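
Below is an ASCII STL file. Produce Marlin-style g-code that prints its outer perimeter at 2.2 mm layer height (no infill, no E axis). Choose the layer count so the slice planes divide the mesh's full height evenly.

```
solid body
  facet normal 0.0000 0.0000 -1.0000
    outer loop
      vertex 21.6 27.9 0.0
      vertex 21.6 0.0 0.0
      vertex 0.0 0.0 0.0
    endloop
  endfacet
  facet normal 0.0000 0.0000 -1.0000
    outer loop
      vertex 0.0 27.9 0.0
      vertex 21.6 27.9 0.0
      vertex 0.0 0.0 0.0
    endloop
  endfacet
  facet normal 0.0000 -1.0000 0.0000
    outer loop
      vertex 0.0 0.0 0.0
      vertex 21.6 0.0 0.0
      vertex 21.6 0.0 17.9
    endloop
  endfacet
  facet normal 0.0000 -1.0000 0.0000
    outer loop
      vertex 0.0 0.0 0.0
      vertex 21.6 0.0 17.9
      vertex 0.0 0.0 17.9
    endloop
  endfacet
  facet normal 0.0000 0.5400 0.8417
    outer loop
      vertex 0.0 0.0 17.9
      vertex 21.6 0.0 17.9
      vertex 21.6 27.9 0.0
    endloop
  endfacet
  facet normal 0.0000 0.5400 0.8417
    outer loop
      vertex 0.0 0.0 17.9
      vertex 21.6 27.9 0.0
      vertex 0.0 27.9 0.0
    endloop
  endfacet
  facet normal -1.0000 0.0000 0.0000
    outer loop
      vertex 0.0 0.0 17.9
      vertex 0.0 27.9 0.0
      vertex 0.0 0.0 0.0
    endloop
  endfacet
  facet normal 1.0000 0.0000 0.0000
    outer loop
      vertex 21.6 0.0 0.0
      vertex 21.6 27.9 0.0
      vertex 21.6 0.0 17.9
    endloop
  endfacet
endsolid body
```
; perimeter-only toolpath
G21 ; units = mm
G90 ; absolute positioning
G28 ; home
; layer 1
G0 Z2.2
G0 X0.0 Y0.0
G1 X21.6 Y0.0
G1 X21.6 Y24.4
G1 X0.0 Y24.4
G1 X0.0 Y0.0
; layer 2
G0 Z4.5
G0 X0.0 Y0.0
G1 X21.6 Y0.0
G1 X21.6 Y20.9
G1 X0.0 Y20.9
G1 X0.0 Y0.0
; layer 3
G0 Z6.7
G0 X0.0 Y0.0
G1 X21.6 Y0.0
G1 X21.6 Y17.4
G1 X0.0 Y17.4
G1 X0.0 Y0.0
; layer 4
G0 Z8.9
G0 X0.0 Y0.0
G1 X21.6 Y0.0
G1 X21.6 Y13.9
G1 X0.0 Y13.9
G1 X0.0 Y0.0
; layer 5
G0 Z11.2
G0 X0.0 Y0.0
G1 X21.6 Y0.0
G1 X21.6 Y10.5
G1 X0.0 Y10.5
G1 X0.0 Y0.0
; layer 6
G0 Z13.4
G0 X0.0 Y0.0
G1 X21.6 Y0.0
G1 X21.6 Y7.0
G1 X0.0 Y7.0
G1 X0.0 Y0.0
; layer 7
G0 Z15.7
G0 X0.0 Y0.0
G1 X21.6 Y0.0
G1 X21.6 Y3.5
G1 X0.0 Y3.5
G1 X0.0 Y0.0
M2 ; end

The solid is a wedge (ramp): 21.6 × 27.9 mm base, rising to 17.9 mm along the y=0 edge and sloping linearly to z=0 at y=27.9. Slicing at Δz = 2.2 mm — 8 equal slices spanning the solid's height, so layer i sits at z = i·h/8 — gives 7 non-empty perimeters. Each is a 4-segment closed polygon; G0 lifts to the layer z and rapids to the start vertex, then G1 traces the edges. The cross-section shrinks linearly with z (the slice at the apex is degenerate and omitted).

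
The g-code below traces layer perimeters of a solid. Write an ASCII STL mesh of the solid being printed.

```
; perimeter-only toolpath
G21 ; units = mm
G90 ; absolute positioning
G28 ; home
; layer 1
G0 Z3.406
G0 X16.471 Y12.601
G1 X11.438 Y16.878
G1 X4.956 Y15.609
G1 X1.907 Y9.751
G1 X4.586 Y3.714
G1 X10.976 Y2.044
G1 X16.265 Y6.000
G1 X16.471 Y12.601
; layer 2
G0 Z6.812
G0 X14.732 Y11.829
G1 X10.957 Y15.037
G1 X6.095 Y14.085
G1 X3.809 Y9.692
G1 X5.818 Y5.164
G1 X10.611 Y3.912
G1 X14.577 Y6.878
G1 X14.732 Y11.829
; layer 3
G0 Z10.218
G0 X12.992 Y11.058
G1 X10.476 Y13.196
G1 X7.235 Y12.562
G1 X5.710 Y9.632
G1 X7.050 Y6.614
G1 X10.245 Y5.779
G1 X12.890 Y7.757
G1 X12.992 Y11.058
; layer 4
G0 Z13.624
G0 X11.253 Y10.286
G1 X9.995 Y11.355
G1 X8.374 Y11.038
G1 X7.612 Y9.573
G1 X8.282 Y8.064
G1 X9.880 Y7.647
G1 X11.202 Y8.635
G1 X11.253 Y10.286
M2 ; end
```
solid part
  facet normal 0.0000 0.0000 -1.0000
    outer loop
      vertex 3.816 17.133 0.000
      vertex 11.919 18.719 0.000
      vertex 18.210 13.373 0.000
    endloop
  endfacet
  facet normal 0.0000 0.0000 -1.0000
    outer loop
      vertex 0.005 9.810 0.000
      vertex 3.816 17.133 0.000
      vertex 18.210 13.373 0.000
    endloop
  endfacet
  facet normal 0.0000 0.0000 -1.0000
    outer loop
      vertex 3.354 2.264 0.000
      vertex 0.005 9.810 0.000
      vertex 18.210 13.373 0.000
    endloop
  endfacet
  facet normal 0.0000 0.0000 -1.0000
    outer loop
      vertex 11.342 0.177 0.000
      vertex 3.354 2.264 0.000
      vertex 18.210 13.373 0.000
    endloop
  endfacet
  facet normal 0.0000 0.0000 -1.0000
    outer loop
      vertex 17.953 5.121 0.000
      vertex 11.342 0.177 0.000
      vertex 18.210 13.373 0.000
    endloop
  endfacet
  facet normal 0.5784 0.6807 0.4496
    outer loop
      vertex 18.210 13.373 0.000
      vertex 11.919 18.719 0.000
      vertex 9.514 9.514 17.030
    endloop
  endfacet
  facet normal -0.1716 0.8766 0.4496
    outer loop
      vertex 11.919 18.719 0.000
      vertex 3.816 17.133 0.000
      vertex 9.514 9.514 17.030
    endloop
  endfacet
  facet normal -0.7924 0.4124 0.4496
    outer loop
      vertex 3.816 17.133 0.000
      vertex 0.005 9.810 0.000
      vertex 9.514 9.514 17.030
    endloop
  endfacet
  facet normal -0.8164 -0.3623 0.4496
    outer loop
      vertex 0.005 9.810 0.000
      vertex 3.354 2.264 0.000
      vertex 9.514 9.514 17.030
    endloop
  endfacet
  facet normal -0.2258 -0.8642 0.4496
    outer loop
      vertex 3.354 2.264 0.000
      vertex 11.342 0.177 0.000
      vertex 9.514 9.514 17.030
    endloop
  endfacet
  facet normal 0.5349 -0.7153 0.4496
    outer loop
      vertex 11.342 0.177 0.000
      vertex 17.953 5.121 0.000
      vertex 9.514 9.514 17.030
    endloop
  endfacet
  facet normal 0.8928 -0.0278 0.4496
    outer loop
      vertex 17.953 5.121 0.000
      vertex 18.210 13.373 0.000
      vertex 9.514 9.514 17.030
    endloop
  endfacet
endsolid part

The G0 Z moves step by Δz≈3.406 mm. The G1 loops shrink linearly with z, so the solid tapers from its base footprint up to z≈17. Closing with a flat bottom cap and the tapered top and triangulating gives 12 facets — a regular 7-sided pyramid, base circumscribed radius ≈ 9.51 mm, apex at z ≈ 17 mm.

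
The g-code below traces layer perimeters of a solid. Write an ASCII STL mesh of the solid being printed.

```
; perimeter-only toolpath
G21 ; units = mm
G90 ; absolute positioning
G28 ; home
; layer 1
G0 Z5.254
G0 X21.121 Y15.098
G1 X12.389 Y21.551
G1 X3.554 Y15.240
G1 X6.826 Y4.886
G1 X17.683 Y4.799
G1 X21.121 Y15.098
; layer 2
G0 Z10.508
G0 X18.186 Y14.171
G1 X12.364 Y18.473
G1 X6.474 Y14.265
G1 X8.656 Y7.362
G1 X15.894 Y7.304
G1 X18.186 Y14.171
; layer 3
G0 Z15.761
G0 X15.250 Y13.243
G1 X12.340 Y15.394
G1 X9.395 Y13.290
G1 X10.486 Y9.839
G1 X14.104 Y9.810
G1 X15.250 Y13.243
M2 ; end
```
solid part
  facet normal 0.0000 0.0000 -1.0000
    outer loop
      vertex 0.634 16.215 0.000
      vertex 12.414 24.630 0.000
      vertex 24.057 16.026 0.000
    endloop
  endfacet
  facet normal 0.0000 0.0000 -1.0000
    outer loop
      vertex 4.997 2.410 0.000
      vertex 0.634 16.215 0.000
      vertex 24.057 16.026 0.000
    endloop
  endfacet
  facet normal 0.0000 0.0000 -1.0000
    outer loop
      vertex 19.473 2.294 0.000
      vertex 4.997 2.410 0.000
      vertex 24.057 16.026 0.000
    endloop
  endfacet
  facet normal 0.5370 0.7267 0.4284
    outer loop
      vertex 24.057 16.026 0.000
      vertex 12.414 24.630 0.000
      vertex 12.315 12.315 21.015
    endloop
  endfacet
  facet normal -0.5252 0.7353 0.4284
    outer loop
      vertex 12.414 24.630 0.000
      vertex 0.634 16.215 0.000
      vertex 12.315 12.315 21.015
    endloop
  endfacet
  facet normal -0.8616 -0.2723 0.4284
    outer loop
      vertex 0.634 16.215 0.000
      vertex 4.997 2.410 0.000
      vertex 12.315 12.315 21.015
    endloop
  endfacet
  facet normal -0.0072 -0.9036 0.4284
    outer loop
      vertex 4.997 2.410 0.000
      vertex 19.473 2.294 0.000
      vertex 12.315 12.315 21.015
    endloop
  endfacet
  facet normal 0.8571 -0.2861 0.4284
    outer loop
      vertex 19.473 2.294 0.000
      vertex 24.057 16.026 0.000
      vertex 12.315 12.315 21.015
    endloop
  endfacet
endsolid part

The G0 Z moves step by Δz≈5.254 mm. The G1 loops shrink linearly with z, so the solid tapers from its base footprint up to z≈21. Closing with a flat bottom cap and the tapered top and triangulating gives 8 facets — a regular 5-sided pyramid, base circumscribed radius ≈ 12.3 mm, apex at z ≈ 21 mm.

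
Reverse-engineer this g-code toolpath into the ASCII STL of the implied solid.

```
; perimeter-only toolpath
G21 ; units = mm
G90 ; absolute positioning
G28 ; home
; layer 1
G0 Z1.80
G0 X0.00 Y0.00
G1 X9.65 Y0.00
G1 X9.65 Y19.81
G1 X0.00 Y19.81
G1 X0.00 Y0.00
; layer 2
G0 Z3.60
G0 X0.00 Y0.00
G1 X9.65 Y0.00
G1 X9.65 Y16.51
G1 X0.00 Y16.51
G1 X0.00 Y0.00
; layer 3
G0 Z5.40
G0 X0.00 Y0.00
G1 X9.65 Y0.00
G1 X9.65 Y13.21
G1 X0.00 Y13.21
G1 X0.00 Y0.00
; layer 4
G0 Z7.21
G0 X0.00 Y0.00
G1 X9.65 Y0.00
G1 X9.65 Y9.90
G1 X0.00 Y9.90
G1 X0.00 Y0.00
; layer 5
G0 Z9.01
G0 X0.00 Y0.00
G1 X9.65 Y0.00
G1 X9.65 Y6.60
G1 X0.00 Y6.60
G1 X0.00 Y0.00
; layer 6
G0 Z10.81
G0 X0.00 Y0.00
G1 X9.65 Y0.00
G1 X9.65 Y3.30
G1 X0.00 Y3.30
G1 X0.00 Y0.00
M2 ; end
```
solid part
  facet normal 0.0000 0.0000 -1.0000
    outer loop
      vertex 9.65 23.11 0.00
      vertex 9.65 0.00 0.00
      vertex 0.00 0.00 0.00
    endloop
  endfacet
  facet normal 0.0000 0.0000 -1.0000
    outer loop
      vertex 0.00 23.11 0.00
      vertex 9.65 23.11 0.00
      vertex 0.00 0.00 0.00
    endloop
  endfacet
  facet normal 0.0000 -1.0000 0.0000
    outer loop
      vertex 0.00 0.00 0.00
      vertex 9.65 0.00 0.00
      vertex 9.65 0.00 12.61
    endloop
  endfacet
  facet normal 0.0000 -1.0000 0.0000
    outer loop
      vertex 0.00 0.00 0.00
      vertex 9.65 0.00 12.61
      vertex 0.00 0.00 12.61
    endloop
  endfacet
  facet normal 0.0000 0.4790 0.8778
    outer loop
      vertex 0.00 0.00 12.61
      vertex 9.65 0.00 12.61
      vertex 9.65 23.11 0.00
    endloop
  endfacet
  facet normal 0.0000 0.4790 0.8778
    outer loop
      vertex 0.00 0.00 12.61
      vertex 9.65 23.11 0.00
      vertex 0.00 23.11 0.00
    endloop
  endfacet
  facet normal -1.0000 0.0000 0.0000
    outer loop
      vertex 0.00 0.00 12.61
      vertex 0.00 23.11 0.00
      vertex 0.00 0.00 0.00
    endloop
  endfacet
  facet normal 1.0000 0.0000 0.0000
    outer loop
      vertex 9.65 0.00 0.00
      vertex 9.65 23.11 0.00
      vertex 9.65 0.00 12.61
    endloop
  endfacet
endsolid part

The G0 Z moves step by Δz≈1.80 mm. The G1 loops shrink linearly with z, so the solid tapers from its base footprint up to z≈12.6. Closing with a flat bottom cap and the tapered top and triangulating gives 8 facets — a wedge (ramp): 9.65 × 23.1 mm base, rising to 12.6 mm along the y=0 edge and sloping linearly to z=0 at y=23.1.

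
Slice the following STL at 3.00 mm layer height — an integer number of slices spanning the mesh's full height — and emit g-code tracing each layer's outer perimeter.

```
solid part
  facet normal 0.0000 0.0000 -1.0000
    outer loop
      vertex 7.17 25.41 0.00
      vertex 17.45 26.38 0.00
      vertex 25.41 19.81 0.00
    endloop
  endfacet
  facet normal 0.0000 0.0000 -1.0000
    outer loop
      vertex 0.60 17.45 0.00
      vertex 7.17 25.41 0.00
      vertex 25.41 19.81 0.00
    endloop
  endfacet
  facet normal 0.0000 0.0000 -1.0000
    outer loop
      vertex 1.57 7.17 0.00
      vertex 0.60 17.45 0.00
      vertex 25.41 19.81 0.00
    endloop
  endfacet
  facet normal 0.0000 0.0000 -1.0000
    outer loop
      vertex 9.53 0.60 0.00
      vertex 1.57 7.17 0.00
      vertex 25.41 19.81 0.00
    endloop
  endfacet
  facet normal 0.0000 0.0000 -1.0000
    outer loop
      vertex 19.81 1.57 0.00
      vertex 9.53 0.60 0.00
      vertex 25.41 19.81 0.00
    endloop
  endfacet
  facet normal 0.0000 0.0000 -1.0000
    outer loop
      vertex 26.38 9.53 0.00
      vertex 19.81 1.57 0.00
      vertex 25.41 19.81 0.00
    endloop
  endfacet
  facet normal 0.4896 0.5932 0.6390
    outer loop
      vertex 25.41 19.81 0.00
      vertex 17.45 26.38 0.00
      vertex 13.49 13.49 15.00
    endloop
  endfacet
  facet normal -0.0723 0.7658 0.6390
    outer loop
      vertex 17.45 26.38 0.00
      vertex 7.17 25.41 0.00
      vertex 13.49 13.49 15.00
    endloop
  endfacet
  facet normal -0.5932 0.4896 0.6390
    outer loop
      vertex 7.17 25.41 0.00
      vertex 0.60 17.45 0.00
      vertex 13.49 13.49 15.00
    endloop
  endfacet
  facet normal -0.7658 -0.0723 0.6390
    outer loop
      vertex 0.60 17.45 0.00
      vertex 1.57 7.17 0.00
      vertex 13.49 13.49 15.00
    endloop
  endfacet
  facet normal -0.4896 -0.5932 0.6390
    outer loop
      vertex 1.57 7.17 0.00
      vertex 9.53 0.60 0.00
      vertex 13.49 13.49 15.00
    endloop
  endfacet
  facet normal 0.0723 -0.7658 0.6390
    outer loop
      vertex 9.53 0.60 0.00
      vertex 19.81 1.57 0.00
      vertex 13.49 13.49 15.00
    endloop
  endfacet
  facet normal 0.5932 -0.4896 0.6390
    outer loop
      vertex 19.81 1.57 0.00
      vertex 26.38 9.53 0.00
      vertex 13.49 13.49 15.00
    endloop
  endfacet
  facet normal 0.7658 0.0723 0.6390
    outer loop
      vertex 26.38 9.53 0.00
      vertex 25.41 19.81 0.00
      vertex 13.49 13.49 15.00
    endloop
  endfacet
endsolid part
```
; perimeter-only toolpath
G21 ; units = mm
G90 ; absolute positioning
G28 ; home
; layer 1
G0 Z3.00
G0 X23.03 Y18.55
G1 X16.66 Y23.80
G1 X8.43 Y23.03
G1 X3.18 Y16.66
G1 X3.95 Y8.43
G1 X10.32 Y3.18
G1 X18.55 Y3.95
G1 X23.80 Y10.32
G1 X23.03 Y18.55
; layer 2
G0 Z6.00
G0 X20.64 Y17.28
G1 X15.87 Y21.22
G1 X9.70 Y20.64
G1 X5.76 Y15.87
G1 X6.34 Y9.70
G1 X11.11 Y5.76
G1 X17.28 Y6.34
G1 X21.22 Y11.11
G1 X20.64 Y17.28
; layer 3
G0 Z9.00
G0 X18.26 Y16.02
G1 X15.07 Y18.65
G1 X10.96 Y18.26
G1 X8.33 Y15.07
G1 X8.72 Y10.96
G1 X11.91 Y8.33
G1 X16.02 Y8.72
G1 X18.65 Y11.91
G1 X18.26 Y16.02
; layer 4
G0 Z12.00
G0 X15.87 Y14.75
G1 X14.28 Y16.07
G1 X12.23 Y15.87
G1 X10.91 Y14.28
G1 X11.11 Y12.23
G1 X12.70 Y10.91
G1 X14.75 Y11.11
G1 X16.07 Y12.70
G1 X15.87 Y14.75
M2 ; end

The solid is a regular 8-sided pyramid, base circumscribed radius ≈ 13.5 mm, apex at z ≈ 15 mm. Slicing at Δz = 3.00 mm — 5 equal slices spanning the solid's height, so layer i sits at z = i·h/5 — gives 4 non-empty perimeters. Each is a 8-segment closed polygon; G0 lifts to the layer z and rapids to the start vertex, then G1 traces the edges. The cross-section shrinks linearly with z (the slice at the apex is degenerate and omitted).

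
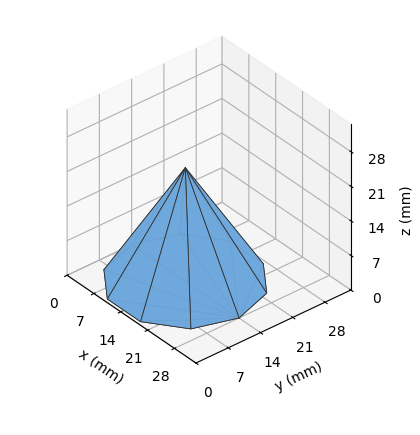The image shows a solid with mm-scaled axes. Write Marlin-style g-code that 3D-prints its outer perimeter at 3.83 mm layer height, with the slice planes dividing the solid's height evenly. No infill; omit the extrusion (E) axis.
Reading the render: the shape is a regular 10-sided pyramid, base circumscribed radius ≈ 14 mm, apex at z ≈ 23 mm (dimensions read to the nearest mm from the axis ticks). For the g-code, the solid's height is divided into equal slices at the stated Δz and each level perimeter traced with G1 moves after a G0 lift.

; perimeter-only toolpath
G21 ; units = mm
G90 ; absolute positioning
G28 ; home
; layer 1
G0 Z3.83
G0 X25.67 Y14.00
G1 X23.44 Y20.86
G1 X17.61 Y25.09
G1 X10.39 Y25.09
G1 X4.56 Y20.86
G1 X2.33 Y14.00
G1 X4.56 Y7.14
G1 X10.39 Y2.91
G1 X17.61 Y2.91
G1 X23.44 Y7.14
G1 X25.67 Y14.00
; layer 2
G0 Z7.67
G0 X23.33 Y14.00
G1 X21.55 Y19.49
G1 X16.89 Y22.87
G1 X11.11 Y22.87
G1 X6.45 Y19.49
G1 X4.67 Y14.00
G1 X6.45 Y8.51
G1 X11.11 Y5.13
G1 X16.89 Y5.13
G1 X21.55 Y8.51
G1 X23.33 Y14.00
; layer 3
G0 Z11.50
G0 X21.00 Y14.00
G1 X19.66 Y18.12
G1 X16.16 Y20.66
G1 X11.84 Y20.66
G1 X8.34 Y18.12
G1 X7.00 Y14.00
G1 X8.34 Y9.88
G1 X11.84 Y7.34
G1 X16.16 Y7.34
G1 X19.66 Y9.88
G1 X21.00 Y14.00
; layer 4
G0 Z15.33
G0 X18.67 Y14.00
G1 X17.78 Y16.74
G1 X15.44 Y18.44
G1 X12.56 Y18.44
G1 X10.22 Y16.74
G1 X9.33 Y14.00
G1 X10.22 Y11.26
G1 X12.56 Y9.56
G1 X15.44 Y9.56
G1 X17.78 Y11.26
G1 X18.67 Y14.00
; layer 5
G0 Z19.17
G0 X16.33 Y14.00
G1 X15.89 Y15.37
G1 X14.72 Y16.22
G1 X13.28 Y16.22
G1 X12.11 Y15.37
G1 X11.67 Y14.00
G1 X12.11 Y12.63
G1 X13.28 Y11.78
G1 X14.72 Y11.78
G1 X15.89 Y12.63
G1 X16.33 Y14.00
M2 ; end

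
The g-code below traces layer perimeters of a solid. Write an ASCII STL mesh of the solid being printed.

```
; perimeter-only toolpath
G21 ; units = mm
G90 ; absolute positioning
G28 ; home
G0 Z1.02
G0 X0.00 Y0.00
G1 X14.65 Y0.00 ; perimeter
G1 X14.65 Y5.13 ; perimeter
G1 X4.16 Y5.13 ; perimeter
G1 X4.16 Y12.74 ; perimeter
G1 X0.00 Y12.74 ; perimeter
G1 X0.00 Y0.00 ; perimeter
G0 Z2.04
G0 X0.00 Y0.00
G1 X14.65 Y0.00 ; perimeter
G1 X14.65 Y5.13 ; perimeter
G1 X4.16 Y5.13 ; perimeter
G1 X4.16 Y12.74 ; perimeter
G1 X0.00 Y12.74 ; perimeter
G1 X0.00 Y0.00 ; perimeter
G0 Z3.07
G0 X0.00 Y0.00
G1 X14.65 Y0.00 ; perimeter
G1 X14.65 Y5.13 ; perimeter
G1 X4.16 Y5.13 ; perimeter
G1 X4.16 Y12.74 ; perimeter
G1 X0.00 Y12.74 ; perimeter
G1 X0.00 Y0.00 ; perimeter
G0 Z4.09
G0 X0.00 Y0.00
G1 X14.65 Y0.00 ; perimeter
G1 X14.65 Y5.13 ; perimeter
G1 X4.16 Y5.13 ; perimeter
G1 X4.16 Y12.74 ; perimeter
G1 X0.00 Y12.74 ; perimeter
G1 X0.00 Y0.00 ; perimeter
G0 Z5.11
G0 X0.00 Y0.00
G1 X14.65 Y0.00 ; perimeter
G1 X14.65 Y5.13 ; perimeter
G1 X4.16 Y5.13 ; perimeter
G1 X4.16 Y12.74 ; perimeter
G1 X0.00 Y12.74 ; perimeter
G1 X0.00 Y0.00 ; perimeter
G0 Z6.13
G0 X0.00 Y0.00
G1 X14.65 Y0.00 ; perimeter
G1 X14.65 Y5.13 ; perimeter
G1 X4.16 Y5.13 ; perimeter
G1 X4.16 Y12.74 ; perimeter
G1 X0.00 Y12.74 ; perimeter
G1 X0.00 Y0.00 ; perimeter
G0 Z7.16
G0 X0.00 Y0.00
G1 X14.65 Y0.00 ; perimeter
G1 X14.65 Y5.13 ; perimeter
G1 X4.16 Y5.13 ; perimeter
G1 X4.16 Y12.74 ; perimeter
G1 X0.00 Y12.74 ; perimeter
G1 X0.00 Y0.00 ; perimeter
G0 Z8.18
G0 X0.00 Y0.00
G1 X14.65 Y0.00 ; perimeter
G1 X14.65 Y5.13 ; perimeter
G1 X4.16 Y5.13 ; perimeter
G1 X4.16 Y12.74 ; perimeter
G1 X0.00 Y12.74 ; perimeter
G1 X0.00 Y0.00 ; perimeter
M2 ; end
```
solid part
  facet normal 0.0000 0.0000 -1.0000
    outer loop
      vertex 14.65 5.13 0.00
      vertex 14.65 0.00 0.00
      vertex 0.00 0.00 0.00
    endloop
  endfacet
  facet normal 0.0000 0.0000 -1.0000
    outer loop
      vertex 4.16 5.13 0.00
      vertex 14.65 5.13 0.00
      vertex 0.00 0.00 0.00
    endloop
  endfacet
  facet normal 0.0000 0.0000 -1.0000
    outer loop
      vertex 4.16 12.74 0.00
      vertex 4.16 5.13 0.00
      vertex 0.00 0.00 0.00
    endloop
  endfacet
  facet normal 0.0000 0.0000 -1.0000
    outer loop
      vertex 0.00 12.74 0.00
      vertex 4.16 12.74 0.00
      vertex 0.00 0.00 0.00
    endloop
  endfacet
  facet normal 0.0000 0.0000 1.0000
    outer loop
      vertex 0.00 0.00 8.18
      vertex 14.65 0.00 8.18
      vertex 14.65 5.13 8.18
    endloop
  endfacet
  facet normal 0.0000 0.0000 1.0000
    outer loop
      vertex 0.00 0.00 8.18
      vertex 14.65 5.13 8.18
      vertex 4.16 5.13 8.18
    endloop
  endfacet
  facet normal 0.0000 0.0000 1.0000
    outer loop
      vertex 0.00 0.00 8.18
      vertex 4.16 5.13 8.18
      vertex 4.16 12.74 8.18
    endloop
  endfacet
  facet normal 0.0000 0.0000 1.0000
    outer loop
      vertex 0.00 0.00 8.18
      vertex 4.16 12.74 8.18
      vertex 0.00 12.74 8.18
    endloop
  endfacet
  facet normal 0.0000 -1.0000 0.0000
    outer loop
      vertex 0.00 0.00 0.00
      vertex 14.65 0.00 0.00
      vertex 14.65 0.00 8.18
    endloop
  endfacet
  facet normal 0.0000 -1.0000 0.0000
    outer loop
      vertex 0.00 0.00 0.00
      vertex 14.65 0.00 8.18
      vertex 0.00 0.00 8.18
    endloop
  endfacet
  facet normal 1.0000 0.0000 0.0000
    outer loop
      vertex 14.65 0.00 0.00
      vertex 14.65 5.13 0.00
      vertex 14.65 5.13 8.18
    endloop
  endfacet
  facet normal 1.0000 0.0000 0.0000
    outer loop
      vertex 14.65 0.00 0.00
      vertex 14.65 5.13 8.18
      vertex 14.65 0.00 8.18
    endloop
  endfacet
  facet normal 0.0000 1.0000 0.0000
    outer loop
      vertex 14.65 5.13 0.00
      vertex 4.16 5.13 0.00
      vertex 4.16 5.13 8.18
    endloop
  endfacet
  facet normal 0.0000 1.0000 0.0000
    outer loop
      vertex 14.65 5.13 0.00
      vertex 4.16 5.13 8.18
      vertex 14.65 5.13 8.18
    endloop
  endfacet
  facet normal 1.0000 0.0000 0.0000
    outer loop
      vertex 4.16 5.13 0.00
      vertex 4.16 12.74 0.00
      vertex 4.16 12.74 8.18
    endloop
  endfacet
  facet normal 1.0000 0.0000 0.0000
    outer loop
      vertex 4.16 5.13 0.00
      vertex 4.16 12.74 8.18
      vertex 4.16 5.13 8.18
    endloop
  endfacet
  facet normal 0.0000 1.0000 0.0000
    outer loop
      vertex 4.16 12.74 0.00
      vertex 0.00 12.74 0.00
      vertex 0.00 12.74 8.18
    endloop
  endfacet
  facet normal 0.0000 1.0000 0.0000
    outer loop
      vertex 4.16 12.74 0.00
      vertex 0.00 12.74 8.18
      vertex 4.16 12.74 8.18
    endloop
  endfacet
  facet normal -1.0000 0.0000 0.0000
    outer loop
      vertex 0.00 12.74 0.00
      vertex 0.00 0.00 0.00
      vertex 0.00 0.00 8.18
    endloop
  endfacet
  facet normal -1.0000 0.0000 0.0000
    outer loop
      vertex 0.00 12.74 0.00
      vertex 0.00 0.00 8.18
      vertex 0.00 12.74 8.18
    endloop
  endfacet
endsolid part

The G0 Z moves step by Δz≈1.02 mm. Every layer's G1 loop is the same polygon, so the solid is a straight extrusion of it from z=0 to z≈8.18. Closing with flat bottom and top caps and triangulating gives 20 facets — an L-shaped prism: outer 14.7 × 12.7 mm, arm thicknesses ≈ 5.13 mm (horizontal) and 4.16 mm (vertical), extruded 8.18 mm in z.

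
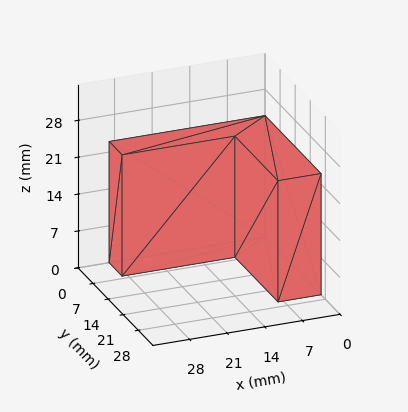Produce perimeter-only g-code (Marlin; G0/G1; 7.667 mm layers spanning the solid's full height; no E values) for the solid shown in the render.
Reading the render: the shape is an L-shaped prism: outer 29 × 26 mm, arm thicknesses ≈ 6 mm (horizontal) and 8 mm (vertical), extruded 23 mm in z (dimensions read to the nearest mm from the axis ticks). For the g-code, the solid's height is divided into equal slices at the stated Δz and each level perimeter traced with G1 moves after a G0 lift.

; perimeter-only toolpath
G21 ; units = mm
G90 ; absolute positioning
G28 ; home
; layer 1
G0 Z7.667
G0 X0.000 Y0.000
G1 X29.000 Y0.000
G1 X29.000 Y6.000
G1 X8.000 Y6.000
G1 X8.000 Y26.000
G1 X0.000 Y26.000
G1 X0.000 Y0.000
; layer 2
G0 Z15.333
G0 X0.000 Y0.000
G1 X29.000 Y0.000
G1 X29.000 Y6.000
G1 X8.000 Y6.000
G1 X8.000 Y26.000
G1 X0.000 Y26.000
G1 X0.000 Y0.000
; layer 3
G0 Z23.000
G0 X0.000 Y0.000
G1 X29.000 Y0.000
G1 X29.000 Y6.000
G1 X8.000 Y6.000
G1 X8.000 Y26.000
G1 X0.000 Y26.000
G1 X0.000 Y0.000
M2 ; end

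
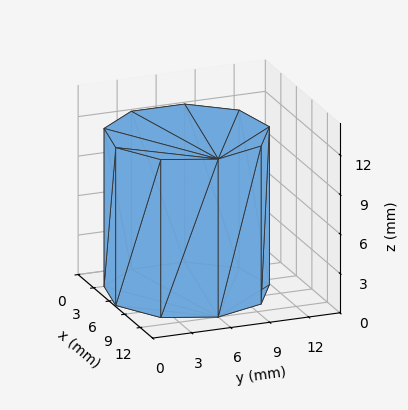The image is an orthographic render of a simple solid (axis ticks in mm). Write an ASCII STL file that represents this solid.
Reading the render: the shape is a regular 9-sided prism (a cylinder approximated with 9 flat sides), circumscribed radius ≈ 6 mm, height ≈ 12 mm (dimensions read to the nearest mm from the axis ticks). For the STL, each face is triangulated and given an outward normal.

solid part
  facet normal 0.0000 0.0000 -1.0000
    outer loop
      vertex 7.042 11.909 0.000
      vertex 10.596 9.857 0.000
      vertex 12.000 6.000 0.000
    endloop
  endfacet
  facet normal 0.0000 0.0000 -1.0000
    outer loop
      vertex 3.000 11.196 0.000
      vertex 7.042 11.909 0.000
      vertex 12.000 6.000 0.000
    endloop
  endfacet
  facet normal 0.0000 0.0000 -1.0000
    outer loop
      vertex 0.362 8.052 0.000
      vertex 3.000 11.196 0.000
      vertex 12.000 6.000 0.000
    endloop
  endfacet
  facet normal 0.0000 0.0000 -1.0000
    outer loop
      vertex 0.362 3.948 0.000
      vertex 0.362 8.052 0.000
      vertex 12.000 6.000 0.000
    endloop
  endfacet
  facet normal 0.0000 0.0000 -1.0000
    outer loop
      vertex 3.000 0.804 0.000
      vertex 0.362 3.948 0.000
      vertex 12.000 6.000 0.000
    endloop
  endfacet
  facet normal 0.0000 0.0000 -1.0000
    outer loop
      vertex 7.042 0.091 0.000
      vertex 3.000 0.804 0.000
      vertex 12.000 6.000 0.000
    endloop
  endfacet
  facet normal 0.0000 0.0000 -1.0000
    outer loop
      vertex 10.596 2.143 0.000
      vertex 7.042 0.091 0.000
      vertex 12.000 6.000 0.000
    endloop
  endfacet
  facet normal 0.0000 0.0000 1.0000
    outer loop
      vertex 12.000 6.000 12.000
      vertex 10.596 9.857 12.000
      vertex 7.042 11.909 12.000
    endloop
  endfacet
  facet normal 0.0000 0.0000 1.0000
    outer loop
      vertex 12.000 6.000 12.000
      vertex 7.042 11.909 12.000
      vertex 3.000 11.196 12.000
    endloop
  endfacet
  facet normal 0.0000 0.0000 1.0000
    outer loop
      vertex 12.000 6.000 12.000
      vertex 3.000 11.196 12.000
      vertex 0.362 8.052 12.000
    endloop
  endfacet
  facet normal 0.0000 0.0000 1.0000
    outer loop
      vertex 12.000 6.000 12.000
      vertex 0.362 8.052 12.000
      vertex 0.362 3.948 12.000
    endloop
  endfacet
  facet normal 0.0000 0.0000 1.0000
    outer loop
      vertex 12.000 6.000 12.000
      vertex 0.362 3.948 12.000
      vertex 3.000 0.804 12.000
    endloop
  endfacet
  facet normal 0.0000 0.0000 1.0000
    outer loop
      vertex 12.000 6.000 12.000
      vertex 3.000 0.804 12.000
      vertex 7.042 0.091 12.000
    endloop
  endfacet
  facet normal 0.0000 0.0000 1.0000
    outer loop
      vertex 12.000 6.000 12.000
      vertex 7.042 0.091 12.000
      vertex 10.596 2.143 12.000
    endloop
  endfacet
  facet normal 0.9397 0.3421 0.0000
    outer loop
      vertex 12.000 6.000 0.000
      vertex 10.596 9.857 0.000
      vertex 10.596 9.857 12.000
    endloop
  endfacet
  facet normal 0.9397 0.3421 0.0000
    outer loop
      vertex 12.000 6.000 0.000
      vertex 10.596 9.857 12.000
      vertex 12.000 6.000 12.000
    endloop
  endfacet
  facet normal 0.5000 0.8660 0.0000
    outer loop
      vertex 10.596 9.857 0.000
      vertex 7.042 11.909 0.000
      vertex 7.042 11.909 12.000
    endloop
  endfacet
  facet normal 0.5000 0.8660 0.0000
    outer loop
      vertex 10.596 9.857 0.000
      vertex 7.042 11.909 12.000
      vertex 10.596 9.857 12.000
    endloop
  endfacet
  facet normal -0.1737 0.9848 0.0000
    outer loop
      vertex 7.042 11.909 0.000
      vertex 3.000 11.196 0.000
      vertex 3.000 11.196 12.000
    endloop
  endfacet
  facet normal -0.1737 0.9848 0.0000
    outer loop
      vertex 7.042 11.909 0.000
      vertex 3.000 11.196 12.000
      vertex 7.042 11.909 12.000
    endloop
  endfacet
  facet normal -0.7661 0.6428 0.0000
    outer loop
      vertex 3.000 11.196 0.000
      vertex 0.362 8.052 0.000
      vertex 0.362 8.052 12.000
    endloop
  endfacet
  facet normal -0.7661 0.6428 0.0000
    outer loop
      vertex 3.000 11.196 0.000
      vertex 0.362 8.052 12.000
      vertex 3.000 11.196 12.000
    endloop
  endfacet
  facet normal -1.0000 0.0000 0.0000
    outer loop
      vertex 0.362 8.052 0.000
      vertex 0.362 3.948 0.000
      vertex 0.362 3.948 12.000
    endloop
  endfacet
  facet normal -1.0000 0.0000 0.0000
    outer loop
      vertex 0.362 8.052 0.000
      vertex 0.362 3.948 12.000
      vertex 0.362 8.052 12.000
    endloop
  endfacet
  facet normal -0.7661 -0.6428 0.0000
    outer loop
      vertex 0.362 3.948 0.000
      vertex 3.000 0.804 0.000
      vertex 3.000 0.804 12.000
    endloop
  endfacet
  facet normal -0.7661 -0.6428 0.0000
    outer loop
      vertex 0.362 3.948 0.000
      vertex 3.000 0.804 12.000
      vertex 0.362 3.948 12.000
    endloop
  endfacet
  facet normal -0.1737 -0.9848 0.0000
    outer loop
      vertex 3.000 0.804 0.000
      vertex 7.042 0.091 0.000
      vertex 7.042 0.091 12.000
    endloop
  endfacet
  facet normal -0.1737 -0.9848 0.0000
    outer loop
      vertex 3.000 0.804 0.000
      vertex 7.042 0.091 12.000
      vertex 3.000 0.804 12.000
    endloop
  endfacet
  facet normal 0.5000 -0.8660 0.0000
    outer loop
      vertex 7.042 0.091 0.000
      vertex 10.596 2.143 0.000
      vertex 10.596 2.143 12.000
    endloop
  endfacet
  facet normal 0.5000 -0.8660 0.0000
    outer loop
      vertex 7.042 0.091 0.000
      vertex 10.596 2.143 12.000
      vertex 7.042 0.091 12.000
    endloop
  endfacet
  facet normal 0.9397 -0.3421 0.0000
    outer loop
      vertex 10.596 2.143 0.000
      vertex 12.000 6.000 0.000
      vertex 12.000 6.000 12.000
    endloop
  endfacet
  facet normal 0.9397 -0.3421 0.0000
    outer loop
      vertex 10.596 2.143 0.000
      vertex 12.000 6.000 12.000
      vertex 10.596 2.143 12.000
    endloop
  endfacet
endsolid part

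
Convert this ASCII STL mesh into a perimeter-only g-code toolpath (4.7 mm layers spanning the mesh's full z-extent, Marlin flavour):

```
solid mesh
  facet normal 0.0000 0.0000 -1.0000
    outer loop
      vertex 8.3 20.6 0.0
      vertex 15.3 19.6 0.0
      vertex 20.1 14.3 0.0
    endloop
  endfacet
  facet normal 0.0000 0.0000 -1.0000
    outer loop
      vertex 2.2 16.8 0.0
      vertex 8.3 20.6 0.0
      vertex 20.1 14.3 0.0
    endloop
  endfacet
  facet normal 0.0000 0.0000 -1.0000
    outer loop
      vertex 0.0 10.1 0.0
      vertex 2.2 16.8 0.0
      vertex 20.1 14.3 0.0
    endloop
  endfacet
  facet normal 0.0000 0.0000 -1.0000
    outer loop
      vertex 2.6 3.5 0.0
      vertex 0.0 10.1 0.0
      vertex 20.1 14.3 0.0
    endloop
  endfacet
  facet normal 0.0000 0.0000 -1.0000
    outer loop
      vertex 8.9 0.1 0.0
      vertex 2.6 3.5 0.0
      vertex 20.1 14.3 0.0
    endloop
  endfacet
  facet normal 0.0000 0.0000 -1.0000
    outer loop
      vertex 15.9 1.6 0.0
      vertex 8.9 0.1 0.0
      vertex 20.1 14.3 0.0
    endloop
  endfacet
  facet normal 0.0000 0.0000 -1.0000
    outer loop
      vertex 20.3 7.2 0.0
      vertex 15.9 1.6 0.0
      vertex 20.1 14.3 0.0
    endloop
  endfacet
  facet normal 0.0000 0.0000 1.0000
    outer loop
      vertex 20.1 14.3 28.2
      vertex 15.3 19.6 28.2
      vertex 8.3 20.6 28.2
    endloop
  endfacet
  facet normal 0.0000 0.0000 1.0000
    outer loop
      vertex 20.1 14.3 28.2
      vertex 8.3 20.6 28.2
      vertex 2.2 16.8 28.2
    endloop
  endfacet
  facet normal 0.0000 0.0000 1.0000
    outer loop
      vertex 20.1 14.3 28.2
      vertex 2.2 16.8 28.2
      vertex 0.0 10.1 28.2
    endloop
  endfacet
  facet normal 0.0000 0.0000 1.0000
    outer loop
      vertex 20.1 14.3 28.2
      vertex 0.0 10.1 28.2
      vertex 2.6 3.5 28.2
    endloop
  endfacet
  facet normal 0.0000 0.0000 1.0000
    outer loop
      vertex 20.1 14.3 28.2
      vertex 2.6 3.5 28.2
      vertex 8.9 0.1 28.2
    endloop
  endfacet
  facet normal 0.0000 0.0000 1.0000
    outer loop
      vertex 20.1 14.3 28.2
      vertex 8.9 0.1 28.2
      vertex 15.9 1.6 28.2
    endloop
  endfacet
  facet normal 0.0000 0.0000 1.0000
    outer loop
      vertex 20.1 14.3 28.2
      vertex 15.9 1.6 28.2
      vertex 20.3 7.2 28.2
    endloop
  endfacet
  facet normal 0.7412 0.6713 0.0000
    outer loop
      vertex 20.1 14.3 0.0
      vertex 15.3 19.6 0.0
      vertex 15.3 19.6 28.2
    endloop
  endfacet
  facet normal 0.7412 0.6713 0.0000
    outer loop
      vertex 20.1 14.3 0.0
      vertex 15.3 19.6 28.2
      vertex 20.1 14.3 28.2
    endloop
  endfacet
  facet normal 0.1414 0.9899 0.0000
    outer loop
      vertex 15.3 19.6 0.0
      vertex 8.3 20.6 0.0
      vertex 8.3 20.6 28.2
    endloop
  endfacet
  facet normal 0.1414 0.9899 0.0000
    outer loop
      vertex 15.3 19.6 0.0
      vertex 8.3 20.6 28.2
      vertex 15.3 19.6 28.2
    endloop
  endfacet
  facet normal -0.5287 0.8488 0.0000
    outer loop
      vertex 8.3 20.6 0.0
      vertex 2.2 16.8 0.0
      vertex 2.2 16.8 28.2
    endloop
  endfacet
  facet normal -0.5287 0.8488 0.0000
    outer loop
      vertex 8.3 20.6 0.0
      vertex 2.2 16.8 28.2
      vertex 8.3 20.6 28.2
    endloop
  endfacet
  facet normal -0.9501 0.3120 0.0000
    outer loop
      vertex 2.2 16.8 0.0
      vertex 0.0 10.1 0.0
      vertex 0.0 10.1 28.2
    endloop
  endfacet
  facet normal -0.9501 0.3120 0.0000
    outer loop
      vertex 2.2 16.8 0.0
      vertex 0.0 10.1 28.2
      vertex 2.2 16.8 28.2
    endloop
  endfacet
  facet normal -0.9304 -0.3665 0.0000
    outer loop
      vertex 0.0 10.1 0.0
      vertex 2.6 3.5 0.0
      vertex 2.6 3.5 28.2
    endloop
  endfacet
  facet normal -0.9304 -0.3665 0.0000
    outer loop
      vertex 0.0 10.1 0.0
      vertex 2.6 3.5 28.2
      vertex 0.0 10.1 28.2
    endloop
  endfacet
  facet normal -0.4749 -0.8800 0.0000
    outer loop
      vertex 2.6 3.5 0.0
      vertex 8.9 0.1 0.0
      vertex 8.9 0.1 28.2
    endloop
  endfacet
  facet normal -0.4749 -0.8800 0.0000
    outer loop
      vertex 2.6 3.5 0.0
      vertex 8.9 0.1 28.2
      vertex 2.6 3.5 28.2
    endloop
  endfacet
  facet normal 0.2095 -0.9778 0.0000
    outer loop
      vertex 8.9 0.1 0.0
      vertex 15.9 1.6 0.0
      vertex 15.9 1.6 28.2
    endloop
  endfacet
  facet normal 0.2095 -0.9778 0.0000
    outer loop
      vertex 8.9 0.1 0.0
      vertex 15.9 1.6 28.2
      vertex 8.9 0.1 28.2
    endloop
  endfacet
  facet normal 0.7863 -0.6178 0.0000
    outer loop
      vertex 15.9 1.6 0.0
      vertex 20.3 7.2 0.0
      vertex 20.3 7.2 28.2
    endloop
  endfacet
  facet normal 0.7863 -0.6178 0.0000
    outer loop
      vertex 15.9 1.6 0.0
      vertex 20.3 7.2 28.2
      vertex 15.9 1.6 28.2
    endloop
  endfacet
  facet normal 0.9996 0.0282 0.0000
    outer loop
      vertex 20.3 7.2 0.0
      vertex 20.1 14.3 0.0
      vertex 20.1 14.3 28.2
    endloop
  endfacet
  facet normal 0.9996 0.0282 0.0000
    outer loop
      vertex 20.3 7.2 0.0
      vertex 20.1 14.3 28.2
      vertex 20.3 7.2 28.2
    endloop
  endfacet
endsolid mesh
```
; perimeter-only toolpath
G21 ; units = mm
G90 ; absolute positioning
G28 ; home
; layer 1
G0 Z4.7
G0 X20.1 Y14.3
G1 X15.3 Y19.6
G1 X8.3 Y20.6
G1 X2.2 Y16.8
G1 X0.0 Y10.1
G1 X2.6 Y3.5
G1 X8.9 Y0.1
G1 X15.9 Y1.6
G1 X20.3 Y7.2
G1 X20.1 Y14.3
; layer 2
G0 Z9.4
G0 X20.1 Y14.3
G1 X15.3 Y19.6
G1 X8.3 Y20.6
G1 X2.2 Y16.8
G1 X0.0 Y10.1
G1 X2.6 Y3.5
G1 X8.9 Y0.1
G1 X15.9 Y1.6
G1 X20.3 Y7.2
G1 X20.1 Y14.3
; layer 3
G0 Z14.1
G0 X20.1 Y14.3
G1 X15.3 Y19.6
G1 X8.3 Y20.6
G1 X2.2 Y16.8
G1 X0.0 Y10.1
G1 X2.6 Y3.5
G1 X8.9 Y0.1
G1 X15.9 Y1.6
G1 X20.3 Y7.2
G1 X20.1 Y14.3
; layer 4
G0 Z18.8
G0 X20.1 Y14.3
G1 X15.3 Y19.6
G1 X8.3 Y20.6
G1 X2.2 Y16.8
G1 X0.0 Y10.1
G1 X2.6 Y3.5
G1 X8.9 Y0.1
G1 X15.9 Y1.6
G1 X20.3 Y7.2
G1 X20.1 Y14.3
; layer 5
G0 Z23.5
G0 X20.1 Y14.3
G1 X15.3 Y19.6
G1 X8.3 Y20.6
G1 X2.2 Y16.8
G1 X0.0 Y10.1
G1 X2.6 Y3.5
G1 X8.9 Y0.1
G1 X15.9 Y1.6
G1 X20.3 Y7.2
G1 X20.1 Y14.3
; layer 6
G0 Z28.2
G0 X20.1 Y14.3
G1 X15.3 Y19.6
G1 X8.3 Y20.6
G1 X2.2 Y16.8
G1 X0.0 Y10.1
G1 X2.6 Y3.5
G1 X8.9 Y0.1
G1 X15.9 Y1.6
G1 X20.3 Y7.2
G1 X20.1 Y14.3
M2 ; end

The solid is a regular 9-sided prism (a cylinder approximated with 9 flat sides), circumscribed radius ≈ 10.4 mm, height ≈ 28.2 mm. Slicing at Δz = 4.7 mm — 6 equal slices spanning the solid's height, so layer i sits at z = i·h/6 — gives 6 non-empty perimeters. Each is a 9-segment closed polygon; G0 lifts to the layer z and rapids to the start vertex, then G1 traces the edges.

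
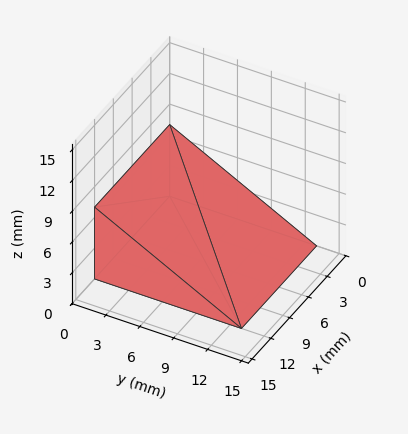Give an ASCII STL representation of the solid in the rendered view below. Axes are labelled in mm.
Reading the render: the shape is a wedge (ramp): 12 × 13 mm base, rising to 7 mm along the y=0 edge and sloping linearly to z=0 at y=13 (dimensions read to the nearest mm from the axis ticks). For the STL, each face is triangulated and given an outward normal.

solid part
  facet normal 0.0000 0.0000 -1.0000
    outer loop
      vertex 12.00 13.00 0.00
      vertex 12.00 0.00 0.00
      vertex 0.00 0.00 0.00
    endloop
  endfacet
  facet normal 0.0000 0.0000 -1.0000
    outer loop
      vertex 0.00 13.00 0.00
      vertex 12.00 13.00 0.00
      vertex 0.00 0.00 0.00
    endloop
  endfacet
  facet normal 0.0000 -1.0000 0.0000
    outer loop
      vertex 0.00 0.00 0.00
      vertex 12.00 0.00 0.00
      vertex 12.00 0.00 7.00
    endloop
  endfacet
  facet normal 0.0000 -1.0000 0.0000
    outer loop
      vertex 0.00 0.00 0.00
      vertex 12.00 0.00 7.00
      vertex 0.00 0.00 7.00
    endloop
  endfacet
  facet normal 0.0000 0.4741 0.8805
    outer loop
      vertex 0.00 0.00 7.00
      vertex 12.00 0.00 7.00
      vertex 12.00 13.00 0.00
    endloop
  endfacet
  facet normal 0.0000 0.4741 0.8805
    outer loop
      vertex 0.00 0.00 7.00
      vertex 12.00 13.00 0.00
      vertex 0.00 13.00 0.00
    endloop
  endfacet
  facet normal -1.0000 0.0000 0.0000
    outer loop
      vertex 0.00 0.00 7.00
      vertex 0.00 13.00 0.00
      vertex 0.00 0.00 0.00
    endloop
  endfacet
  facet normal 1.0000 0.0000 0.0000
    outer loop
      vertex 12.00 0.00 0.00
      vertex 12.00 13.00 0.00
      vertex 12.00 0.00 7.00
    endloop
  endfacet
endsolid part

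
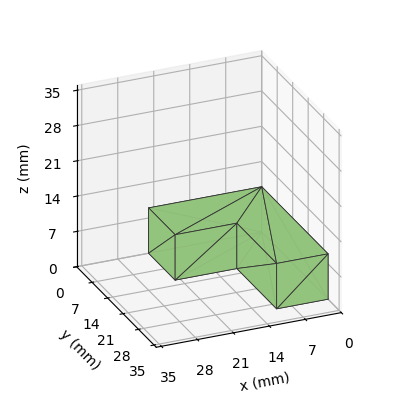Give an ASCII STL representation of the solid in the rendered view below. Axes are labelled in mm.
Reading the render: the shape is an L-shaped prism: outer 22 × 30 mm, arm thicknesses ≈ 12 mm (horizontal) and 10 mm (vertical), extruded 9 mm in z (dimensions read to the nearest mm from the axis ticks). For the STL, each face is triangulated and given an outward normal.

solid part
  facet normal 0.0000 0.0000 -1.0000
    outer loop
      vertex 22.0 12.0 0.0
      vertex 22.0 0.0 0.0
      vertex 0.0 0.0 0.0
    endloop
  endfacet
  facet normal 0.0000 0.0000 -1.0000
    outer loop
      vertex 10.0 12.0 0.0
      vertex 22.0 12.0 0.0
      vertex 0.0 0.0 0.0
    endloop
  endfacet
  facet normal 0.0000 0.0000 -1.0000
    outer loop
      vertex 10.0 30.0 0.0
      vertex 10.0 12.0 0.0
      vertex 0.0 0.0 0.0
    endloop
  endfacet
  facet normal 0.0000 0.0000 -1.0000
    outer loop
      vertex 0.0 30.0 0.0
      vertex 10.0 30.0 0.0
      vertex 0.0 0.0 0.0
    endloop
  endfacet
  facet normal 0.0000 0.0000 1.0000
    outer loop
      vertex 0.0 0.0 9.0
      vertex 22.0 0.0 9.0
      vertex 22.0 12.0 9.0
    endloop
  endfacet
  facet normal 0.0000 0.0000 1.0000
    outer loop
      vertex 0.0 0.0 9.0
      vertex 22.0 12.0 9.0
      vertex 10.0 12.0 9.0
    endloop
  endfacet
  facet normal 0.0000 0.0000 1.0000
    outer loop
      vertex 0.0 0.0 9.0
      vertex 10.0 12.0 9.0
      vertex 10.0 30.0 9.0
    endloop
  endfacet
  facet normal 0.0000 0.0000 1.0000
    outer loop
      vertex 0.0 0.0 9.0
      vertex 10.0 30.0 9.0
      vertex 0.0 30.0 9.0
    endloop
  endfacet
  facet normal 0.0000 -1.0000 0.0000
    outer loop
      vertex 0.0 0.0 0.0
      vertex 22.0 0.0 0.0
      vertex 22.0 0.0 9.0
    endloop
  endfacet
  facet normal 0.0000 -1.0000 0.0000
    outer loop
      vertex 0.0 0.0 0.0
      vertex 22.0 0.0 9.0
      vertex 0.0 0.0 9.0
    endloop
  endfacet
  facet normal 1.0000 0.0000 0.0000
    outer loop
      vertex 22.0 0.0 0.0
      vertex 22.0 12.0 0.0
      vertex 22.0 12.0 9.0
    endloop
  endfacet
  facet normal 1.0000 0.0000 0.0000
    outer loop
      vertex 22.0 0.0 0.0
      vertex 22.0 12.0 9.0
      vertex 22.0 0.0 9.0
    endloop
  endfacet
  facet normal 0.0000 1.0000 0.0000
    outer loop
      vertex 22.0 12.0 0.0
      vertex 10.0 12.0 0.0
      vertex 10.0 12.0 9.0
    endloop
  endfacet
  facet normal 0.0000 1.0000 0.0000
    outer loop
      vertex 22.0 12.0 0.0
      vertex 10.0 12.0 9.0
      vertex 22.0 12.0 9.0
    endloop
  endfacet
  facet normal 1.0000 0.0000 0.0000
    outer loop
      vertex 10.0 12.0 0.0
      vertex 10.0 30.0 0.0
      vertex 10.0 30.0 9.0
    endloop
  endfacet
  facet normal 1.0000 0.0000 0.0000
    outer loop
      vertex 10.0 12.0 0.0
      vertex 10.0 30.0 9.0
      vertex 10.0 12.0 9.0
    endloop
  endfacet
  facet normal 0.0000 1.0000 0.0000
    outer loop
      vertex 10.0 30.0 0.0
      vertex 0.0 30.0 0.0
      vertex 0.0 30.0 9.0
    endloop
  endfacet
  facet normal 0.0000 1.0000 0.0000
    outer loop
      vertex 10.0 30.0 0.0
      vertex 0.0 30.0 9.0
      vertex 10.0 30.0 9.0
    endloop
  endfacet
  facet normal -1.0000 0.0000 0.0000
    outer loop
      vertex 0.0 30.0 0.0
      vertex 0.0 0.0 0.0
      vertex 0.0 0.0 9.0
    endloop
  endfacet
  facet normal -1.0000 0.0000 0.0000
    outer loop
      vertex 0.0 30.0 0.0
      vertex 0.0 0.0 9.0
      vertex 0.0 30.0 9.0
    endloop
  endfacet
endsolid part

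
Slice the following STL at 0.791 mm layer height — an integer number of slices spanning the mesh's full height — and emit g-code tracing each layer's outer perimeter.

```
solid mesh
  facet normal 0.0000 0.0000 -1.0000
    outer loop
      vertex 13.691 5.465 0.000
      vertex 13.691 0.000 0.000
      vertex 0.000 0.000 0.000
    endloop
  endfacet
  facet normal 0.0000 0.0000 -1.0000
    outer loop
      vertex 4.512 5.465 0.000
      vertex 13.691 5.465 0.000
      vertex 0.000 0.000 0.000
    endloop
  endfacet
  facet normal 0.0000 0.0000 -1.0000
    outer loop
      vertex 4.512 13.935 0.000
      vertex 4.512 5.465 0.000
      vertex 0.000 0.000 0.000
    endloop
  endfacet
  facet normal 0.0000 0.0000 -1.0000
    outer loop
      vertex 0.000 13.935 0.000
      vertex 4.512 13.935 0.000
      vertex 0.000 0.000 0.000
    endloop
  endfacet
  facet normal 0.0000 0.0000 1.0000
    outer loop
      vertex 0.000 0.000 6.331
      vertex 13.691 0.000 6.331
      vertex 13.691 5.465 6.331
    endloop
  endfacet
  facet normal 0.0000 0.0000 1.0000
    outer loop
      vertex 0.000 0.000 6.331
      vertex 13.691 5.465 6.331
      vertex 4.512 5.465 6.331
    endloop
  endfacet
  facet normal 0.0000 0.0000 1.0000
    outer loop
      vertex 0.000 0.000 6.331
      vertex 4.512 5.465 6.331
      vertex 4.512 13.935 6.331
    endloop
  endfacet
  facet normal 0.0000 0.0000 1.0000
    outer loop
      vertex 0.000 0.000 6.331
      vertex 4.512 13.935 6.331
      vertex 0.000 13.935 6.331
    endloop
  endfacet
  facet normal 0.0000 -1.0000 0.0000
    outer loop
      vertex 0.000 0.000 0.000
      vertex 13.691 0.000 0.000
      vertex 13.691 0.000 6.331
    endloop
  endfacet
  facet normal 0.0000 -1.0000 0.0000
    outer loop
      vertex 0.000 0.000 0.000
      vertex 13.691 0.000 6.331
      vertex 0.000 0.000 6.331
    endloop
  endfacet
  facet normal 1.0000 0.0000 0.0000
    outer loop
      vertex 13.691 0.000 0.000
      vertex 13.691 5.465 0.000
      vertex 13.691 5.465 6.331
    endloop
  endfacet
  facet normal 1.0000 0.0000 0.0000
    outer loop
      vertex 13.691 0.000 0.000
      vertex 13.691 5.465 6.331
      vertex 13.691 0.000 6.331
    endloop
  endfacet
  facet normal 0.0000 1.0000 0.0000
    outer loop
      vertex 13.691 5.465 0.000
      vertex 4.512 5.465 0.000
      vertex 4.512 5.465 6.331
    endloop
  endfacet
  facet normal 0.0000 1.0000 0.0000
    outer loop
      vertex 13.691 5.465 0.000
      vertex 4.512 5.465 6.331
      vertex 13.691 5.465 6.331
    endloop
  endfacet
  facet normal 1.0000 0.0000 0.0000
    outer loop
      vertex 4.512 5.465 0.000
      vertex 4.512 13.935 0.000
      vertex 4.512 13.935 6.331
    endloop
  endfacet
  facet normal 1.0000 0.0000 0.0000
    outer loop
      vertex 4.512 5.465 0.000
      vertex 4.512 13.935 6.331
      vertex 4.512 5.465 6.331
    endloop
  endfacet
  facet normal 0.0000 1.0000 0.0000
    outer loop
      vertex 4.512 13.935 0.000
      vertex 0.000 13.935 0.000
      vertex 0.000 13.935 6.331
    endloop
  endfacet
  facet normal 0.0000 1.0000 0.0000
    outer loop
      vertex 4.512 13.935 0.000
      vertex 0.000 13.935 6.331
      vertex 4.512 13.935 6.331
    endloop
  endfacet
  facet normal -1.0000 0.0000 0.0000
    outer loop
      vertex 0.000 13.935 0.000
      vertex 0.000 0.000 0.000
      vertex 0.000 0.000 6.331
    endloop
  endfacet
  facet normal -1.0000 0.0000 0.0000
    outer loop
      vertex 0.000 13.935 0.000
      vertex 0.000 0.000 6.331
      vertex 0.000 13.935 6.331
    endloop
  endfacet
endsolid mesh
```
; perimeter-only toolpath
G21 ; units = mm
G90 ; absolute positioning
G28 ; home
; layer 1
G0 Z0.791
G0 X0.000 Y0.000
G1 X13.691 Y0.000
G1 X13.691 Y5.465
G1 X4.512 Y5.465
G1 X4.512 Y13.935
G1 X0.000 Y13.935
G1 X0.000 Y0.000
; layer 2
G0 Z1.583
G0 X0.000 Y0.000
G1 X13.691 Y0.000
G1 X13.691 Y5.465
G1 X4.512 Y5.465
G1 X4.512 Y13.935
G1 X0.000 Y13.935
G1 X0.000 Y0.000
; layer 3
G0 Z2.374
G0 X0.000 Y0.000
G1 X13.691 Y0.000
G1 X13.691 Y5.465
G1 X4.512 Y5.465
G1 X4.512 Y13.935
G1 X0.000 Y13.935
G1 X0.000 Y0.000
; layer 4
G0 Z3.166
G0 X0.000 Y0.000
G1 X13.691 Y0.000
G1 X13.691 Y5.465
G1 X4.512 Y5.465
G1 X4.512 Y13.935
G1 X0.000 Y13.935
G1 X0.000 Y0.000
; layer 5
G0 Z3.957
G0 X0.000 Y0.000
G1 X13.691 Y0.000
G1 X13.691 Y5.465
G1 X4.512 Y5.465
G1 X4.512 Y13.935
G1 X0.000 Y13.935
G1 X0.000 Y0.000
; layer 6
G0 Z4.748
G0 X0.000 Y0.000
G1 X13.691 Y0.000
G1 X13.691 Y5.465
G1 X4.512 Y5.465
G1 X4.512 Y13.935
G1 X0.000 Y13.935
G1 X0.000 Y0.000
; layer 7
G0 Z5.540
G0 X0.000 Y0.000
G1 X13.691 Y0.000
G1 X13.691 Y5.465
G1 X4.512 Y5.465
G1 X4.512 Y13.935
G1 X0.000 Y13.935
G1 X0.000 Y0.000
; layer 8
G0 Z6.331
G0 X0.000 Y0.000
G1 X13.691 Y0.000
G1 X13.691 Y5.465
G1 X4.512 Y5.465
G1 X4.512 Y13.935
G1 X0.000 Y13.935
G1 X0.000 Y0.000
M2 ; end

The solid is an L-shaped prism: outer 13.7 × 13.9 mm, arm thicknesses ≈ 5.46 mm (horizontal) and 4.51 mm (vertical), extruded 6.33 mm in z. Slicing at Δz = 0.791 mm — 8 equal slices spanning the solid's height, so layer i sits at z = i·h/8 — gives 8 non-empty perimeters. Each is a 6-segment closed polygon; G0 lifts to the layer z and rapids to the start vertex, then G1 traces the edges.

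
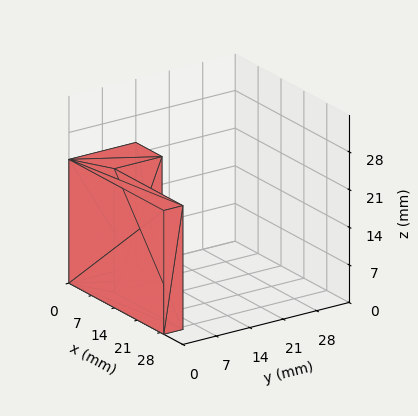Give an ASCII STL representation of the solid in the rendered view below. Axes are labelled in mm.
Reading the render: the shape is an L-shaped prism: outer 29 × 14 mm, arm thicknesses ≈ 4 mm (horizontal) and 8 mm (vertical), extruded 23 mm in z (dimensions read to the nearest mm from the axis ticks). For the STL, each face is triangulated and given an outward normal.

solid part
  facet normal 0.0000 0.0000 -1.0000
    outer loop
      vertex 29.00 4.00 0.00
      vertex 29.00 0.00 0.00
      vertex 0.00 0.00 0.00
    endloop
  endfacet
  facet normal 0.0000 0.0000 -1.0000
    outer loop
      vertex 8.00 4.00 0.00
      vertex 29.00 4.00 0.00
      vertex 0.00 0.00 0.00
    endloop
  endfacet
  facet normal 0.0000 0.0000 -1.0000
    outer loop
      vertex 8.00 14.00 0.00
      vertex 8.00 4.00 0.00
      vertex 0.00 0.00 0.00
    endloop
  endfacet
  facet normal 0.0000 0.0000 -1.0000
    outer loop
      vertex 0.00 14.00 0.00
      vertex 8.00 14.00 0.00
      vertex 0.00 0.00 0.00
    endloop
  endfacet
  facet normal 0.0000 0.0000 1.0000
    outer loop
      vertex 0.00 0.00 23.00
      vertex 29.00 0.00 23.00
      vertex 29.00 4.00 23.00
    endloop
  endfacet
  facet normal 0.0000 0.0000 1.0000
    outer loop
      vertex 0.00 0.00 23.00
      vertex 29.00 4.00 23.00
      vertex 8.00 4.00 23.00
    endloop
  endfacet
  facet normal 0.0000 0.0000 1.0000
    outer loop
      vertex 0.00 0.00 23.00
      vertex 8.00 4.00 23.00
      vertex 8.00 14.00 23.00
    endloop
  endfacet
  facet normal 0.0000 0.0000 1.0000
    outer loop
      vertex 0.00 0.00 23.00
      vertex 8.00 14.00 23.00
      vertex 0.00 14.00 23.00
    endloop
  endfacet
  facet normal 0.0000 -1.0000 0.0000
    outer loop
      vertex 0.00 0.00 0.00
      vertex 29.00 0.00 0.00
      vertex 29.00 0.00 23.00
    endloop
  endfacet
  facet normal 0.0000 -1.0000 0.0000
    outer loop
      vertex 0.00 0.00 0.00
      vertex 29.00 0.00 23.00
      vertex 0.00 0.00 23.00
    endloop
  endfacet
  facet normal 1.0000 0.0000 0.0000
    outer loop
      vertex 29.00 0.00 0.00
      vertex 29.00 4.00 0.00
      vertex 29.00 4.00 23.00
    endloop
  endfacet
  facet normal 1.0000 0.0000 0.0000
    outer loop
      vertex 29.00 0.00 0.00
      vertex 29.00 4.00 23.00
      vertex 29.00 0.00 23.00
    endloop
  endfacet
  facet normal 0.0000 1.0000 0.0000
    outer loop
      vertex 29.00 4.00 0.00
      vertex 8.00 4.00 0.00
      vertex 8.00 4.00 23.00
    endloop
  endfacet
  facet normal 0.0000 1.0000 0.0000
    outer loop
      vertex 29.00 4.00 0.00
      vertex 8.00 4.00 23.00
      vertex 29.00 4.00 23.00
    endloop
  endfacet
  facet normal 1.0000 0.0000 0.0000
    outer loop
      vertex 8.00 4.00 0.00
      vertex 8.00 14.00 0.00
      vertex 8.00 14.00 23.00
    endloop
  endfacet
  facet normal 1.0000 0.0000 0.0000
    outer loop
      vertex 8.00 4.00 0.00
      vertex 8.00 14.00 23.00
      vertex 8.00 4.00 23.00
    endloop
  endfacet
  facet normal 0.0000 1.0000 0.0000
    outer loop
      vertex 8.00 14.00 0.00
      vertex 0.00 14.00 0.00
      vertex 0.00 14.00 23.00
    endloop
  endfacet
  facet normal 0.0000 1.0000 0.0000
    outer loop
      vertex 8.00 14.00 0.00
      vertex 0.00 14.00 23.00
      vertex 8.00 14.00 23.00
    endloop
  endfacet
  facet normal -1.0000 0.0000 0.0000
    outer loop
      vertex 0.00 14.00 0.00
      vertex 0.00 0.00 0.00
      vertex 0.00 0.00 23.00
    endloop
  endfacet
  facet normal -1.0000 0.0000 0.0000
    outer loop
      vertex 0.00 14.00 0.00
      vertex 0.00 0.00 23.00
      vertex 0.00 14.00 23.00
    endloop
  endfacet
endsolid part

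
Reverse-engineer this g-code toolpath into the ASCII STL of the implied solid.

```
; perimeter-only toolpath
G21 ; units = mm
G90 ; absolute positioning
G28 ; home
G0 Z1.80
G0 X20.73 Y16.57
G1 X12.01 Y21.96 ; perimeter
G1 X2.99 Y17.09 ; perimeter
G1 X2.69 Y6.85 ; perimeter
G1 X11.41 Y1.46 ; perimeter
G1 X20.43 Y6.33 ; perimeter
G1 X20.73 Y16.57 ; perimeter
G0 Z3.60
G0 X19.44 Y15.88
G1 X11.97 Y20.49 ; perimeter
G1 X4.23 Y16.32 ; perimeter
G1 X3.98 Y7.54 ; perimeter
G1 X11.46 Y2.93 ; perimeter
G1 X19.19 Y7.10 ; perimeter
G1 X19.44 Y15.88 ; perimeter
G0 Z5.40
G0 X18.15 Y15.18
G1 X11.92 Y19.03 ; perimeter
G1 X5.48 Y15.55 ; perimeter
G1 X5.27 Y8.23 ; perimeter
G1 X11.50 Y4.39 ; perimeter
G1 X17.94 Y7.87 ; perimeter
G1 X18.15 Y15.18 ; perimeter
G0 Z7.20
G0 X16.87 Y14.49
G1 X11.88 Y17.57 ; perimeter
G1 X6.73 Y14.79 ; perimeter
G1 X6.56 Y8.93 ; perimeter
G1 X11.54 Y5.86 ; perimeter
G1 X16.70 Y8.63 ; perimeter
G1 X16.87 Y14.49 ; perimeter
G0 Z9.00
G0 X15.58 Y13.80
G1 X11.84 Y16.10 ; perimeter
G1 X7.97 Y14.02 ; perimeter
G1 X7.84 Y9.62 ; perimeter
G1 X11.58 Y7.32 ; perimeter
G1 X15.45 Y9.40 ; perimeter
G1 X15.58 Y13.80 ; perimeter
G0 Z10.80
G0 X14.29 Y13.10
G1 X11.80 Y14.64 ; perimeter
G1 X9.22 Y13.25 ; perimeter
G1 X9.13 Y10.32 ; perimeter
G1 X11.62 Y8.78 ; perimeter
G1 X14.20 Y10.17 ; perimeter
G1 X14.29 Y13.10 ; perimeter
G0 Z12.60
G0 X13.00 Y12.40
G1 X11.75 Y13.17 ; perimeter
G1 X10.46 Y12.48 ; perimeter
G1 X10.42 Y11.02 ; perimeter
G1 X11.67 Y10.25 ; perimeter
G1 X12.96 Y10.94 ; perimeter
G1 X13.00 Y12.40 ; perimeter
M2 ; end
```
solid part
  facet normal 0.0000 0.0000 -1.0000
    outer loop
      vertex 1.74 17.86 0.00
      vertex 12.05 23.42 0.00
      vertex 22.02 17.27 0.00
    endloop
  endfacet
  facet normal 0.0000 0.0000 -1.0000
    outer loop
      vertex 1.40 6.15 0.00
      vertex 1.74 17.86 0.00
      vertex 22.02 17.27 0.00
    endloop
  endfacet
  facet normal 0.0000 0.0000 -1.0000
    outer loop
      vertex 11.37 0.00 0.00
      vertex 1.40 6.15 0.00
      vertex 22.02 17.27 0.00
    endloop
  endfacet
  facet normal 0.0000 0.0000 -1.0000
    outer loop
      vertex 21.68 5.56 0.00
      vertex 11.37 0.00 0.00
      vertex 22.02 17.27 0.00
    endloop
  endfacet
  facet normal 0.4292 0.6958 0.5759
    outer loop
      vertex 22.02 17.27 0.00
      vertex 12.05 23.42 0.00
      vertex 11.71 11.71 14.40
    endloop
  endfacet
  facet normal -0.3880 0.7195 0.5760
    outer loop
      vertex 12.05 23.42 0.00
      vertex 1.74 17.86 0.00
      vertex 11.71 11.71 14.40
    endloop
  endfacet
  facet normal -0.8172 0.0237 0.5759
    outer loop
      vertex 1.74 17.86 0.00
      vertex 1.40 6.15 0.00
      vertex 11.71 11.71 14.40
    endloop
  endfacet
  facet normal -0.4292 -0.6958 0.5759
    outer loop
      vertex 1.40 6.15 0.00
      vertex 11.37 0.00 0.00
      vertex 11.71 11.71 14.40
    endloop
  endfacet
  facet normal 0.3880 -0.7195 0.5760
    outer loop
      vertex 11.37 0.00 0.00
      vertex 21.68 5.56 0.00
      vertex 11.71 11.71 14.40
    endloop
  endfacet
  facet normal 0.8172 -0.0237 0.5759
    outer loop
      vertex 21.68 5.56 0.00
      vertex 22.02 17.27 0.00
      vertex 11.71 11.71 14.40
    endloop
  endfacet
endsolid part

The G0 Z moves step by Δz≈1.80 mm. The G1 loops shrink linearly with z, so the solid tapers from its base footprint up to z≈14.4. Closing with a flat bottom cap and the tapered top and triangulating gives 10 facets — a regular 6-sided pyramid, base circumscribed radius ≈ 11.7 mm, apex at z ≈ 14.4 mm.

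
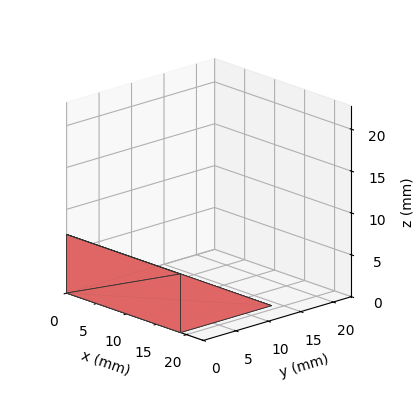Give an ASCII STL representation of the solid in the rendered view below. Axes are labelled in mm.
Reading the render: the shape is a wedge (ramp): 19 × 14 mm base, rising to 7 mm along the y=0 edge and sloping linearly to z=0 at y=14 (dimensions read to the nearest mm from the axis ticks). For the STL, each face is triangulated and given an outward normal.

solid part
  facet normal 0.0000 0.0000 -1.0000
    outer loop
      vertex 19.000 14.000 0.000
      vertex 19.000 0.000 0.000
      vertex 0.000 0.000 0.000
    endloop
  endfacet
  facet normal 0.0000 0.0000 -1.0000
    outer loop
      vertex 0.000 14.000 0.000
      vertex 19.000 14.000 0.000
      vertex 0.000 0.000 0.000
    endloop
  endfacet
  facet normal 0.0000 -1.0000 0.0000
    outer loop
      vertex 0.000 0.000 0.000
      vertex 19.000 0.000 0.000
      vertex 19.000 0.000 7.000
    endloop
  endfacet
  facet normal 0.0000 -1.0000 0.0000
    outer loop
      vertex 0.000 0.000 0.000
      vertex 19.000 0.000 7.000
      vertex 0.000 0.000 7.000
    endloop
  endfacet
  facet normal 0.0000 0.4472 0.8944
    outer loop
      vertex 0.000 0.000 7.000
      vertex 19.000 0.000 7.000
      vertex 19.000 14.000 0.000
    endloop
  endfacet
  facet normal 0.0000 0.4472 0.8944
    outer loop
      vertex 0.000 0.000 7.000
      vertex 19.000 14.000 0.000
      vertex 0.000 14.000 0.000
    endloop
  endfacet
  facet normal -1.0000 0.0000 0.0000
    outer loop
      vertex 0.000 0.000 7.000
      vertex 0.000 14.000 0.000
      vertex 0.000 0.000 0.000
    endloop
  endfacet
  facet normal 1.0000 0.0000 0.0000
    outer loop
      vertex 19.000 0.000 0.000
      vertex 19.000 14.000 0.000
      vertex 19.000 0.000 7.000
    endloop
  endfacet
endsolid part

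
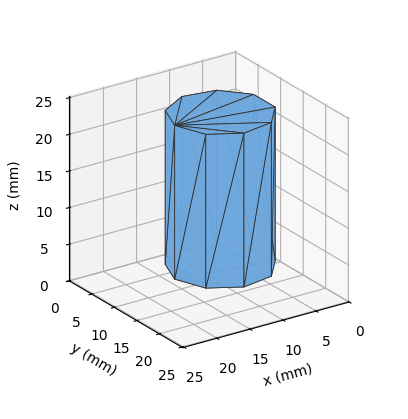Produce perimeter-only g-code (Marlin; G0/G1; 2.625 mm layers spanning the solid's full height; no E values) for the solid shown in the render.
Reading the render: the shape is a regular 9-sided prism (a cylinder approximated with 9 flat sides), circumscribed radius ≈ 7 mm, height ≈ 21 mm (dimensions read to the nearest mm from the axis ticks). For the g-code, the solid's height is divided into equal slices at the stated Δz and each level perimeter traced with G1 moves after a G0 lift.

; perimeter-only toolpath
G21 ; units = mm
G90 ; absolute positioning
G28 ; home
; layer 1
G0 Z2.625
G0 X14.000 Y7.000
G1 X12.362 Y11.500
G1 X8.216 Y13.894
G1 X3.500 Y13.062
G1 X0.422 Y9.394
G1 X0.422 Y4.606
G1 X3.500 Y0.938
G1 X8.216 Y0.106
G1 X12.362 Y2.500
G1 X14.000 Y7.000
; layer 2
G0 Z5.250
G0 X14.000 Y7.000
G1 X12.362 Y11.500
G1 X8.216 Y13.894
G1 X3.500 Y13.062
G1 X0.422 Y9.394
G1 X0.422 Y4.606
G1 X3.500 Y0.938
G1 X8.216 Y0.106
G1 X12.362 Y2.500
G1 X14.000 Y7.000
; layer 3
G0 Z7.875
G0 X14.000 Y7.000
G1 X12.362 Y11.500
G1 X8.216 Y13.894
G1 X3.500 Y13.062
G1 X0.422 Y9.394
G1 X0.422 Y4.606
G1 X3.500 Y0.938
G1 X8.216 Y0.106
G1 X12.362 Y2.500
G1 X14.000 Y7.000
; layer 4
G0 Z10.500
G0 X14.000 Y7.000
G1 X12.362 Y11.500
G1 X8.216 Y13.894
G1 X3.500 Y13.062
G1 X0.422 Y9.394
G1 X0.422 Y4.606
G1 X3.500 Y0.938
G1 X8.216 Y0.106
G1 X12.362 Y2.500
G1 X14.000 Y7.000
; layer 5
G0 Z13.125
G0 X14.000 Y7.000
G1 X12.362 Y11.500
G1 X8.216 Y13.894
G1 X3.500 Y13.062
G1 X0.422 Y9.394
G1 X0.422 Y4.606
G1 X3.500 Y0.938
G1 X8.216 Y0.106
G1 X12.362 Y2.500
G1 X14.000 Y7.000
; layer 6
G0 Z15.750
G0 X14.000 Y7.000
G1 X12.362 Y11.500
G1 X8.216 Y13.894
G1 X3.500 Y13.062
G1 X0.422 Y9.394
G1 X0.422 Y4.606
G1 X3.500 Y0.938
G1 X8.216 Y0.106
G1 X12.362 Y2.500
G1 X14.000 Y7.000
; layer 7
G0 Z18.375
G0 X14.000 Y7.000
G1 X12.362 Y11.500
G1 X8.216 Y13.894
G1 X3.500 Y13.062
G1 X0.422 Y9.394
G1 X0.422 Y4.606
G1 X3.500 Y0.938
G1 X8.216 Y0.106
G1 X12.362 Y2.500
G1 X14.000 Y7.000
; layer 8
G0 Z21.000
G0 X14.000 Y7.000
G1 X12.362 Y11.500
G1 X8.216 Y13.894
G1 X3.500 Y13.062
G1 X0.422 Y9.394
G1 X0.422 Y4.606
G1 X3.500 Y0.938
G1 X8.216 Y0.106
G1 X12.362 Y2.500
G1 X14.000 Y7.000
M2 ; end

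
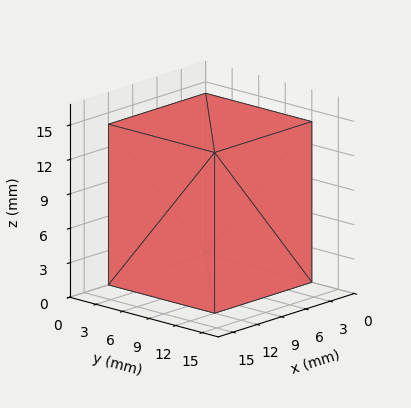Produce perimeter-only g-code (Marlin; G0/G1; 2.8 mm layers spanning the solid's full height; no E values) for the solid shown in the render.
Reading the render: the shape is a rectangular box, roughly 12 × 12 mm footprint and 14 mm tall (dimensions read to the nearest mm from the axis ticks). For the g-code, the solid's height is divided into equal slices at the stated Δz and each level perimeter traced with G1 moves after a G0 lift.

; perimeter-only toolpath
G21 ; units = mm
G90 ; absolute positioning
G28 ; home
; layer 1
G0 Z2.8
G0 X0.0 Y0.0
G1 X12.0 Y0.0
G1 X12.0 Y12.0
G1 X0.0 Y12.0
G1 X0.0 Y0.0
; layer 2
G0 Z5.6
G0 X0.0 Y0.0
G1 X12.0 Y0.0
G1 X12.0 Y12.0
G1 X0.0 Y12.0
G1 X0.0 Y0.0
; layer 3
G0 Z8.4
G0 X0.0 Y0.0
G1 X12.0 Y0.0
G1 X12.0 Y12.0
G1 X0.0 Y12.0
G1 X0.0 Y0.0
; layer 4
G0 Z11.2
G0 X0.0 Y0.0
G1 X12.0 Y0.0
G1 X12.0 Y12.0
G1 X0.0 Y12.0
G1 X0.0 Y0.0
; layer 5
G0 Z14.0
G0 X0.0 Y0.0
G1 X12.0 Y0.0
G1 X12.0 Y12.0
G1 X0.0 Y12.0
G1 X0.0 Y0.0
M2 ; end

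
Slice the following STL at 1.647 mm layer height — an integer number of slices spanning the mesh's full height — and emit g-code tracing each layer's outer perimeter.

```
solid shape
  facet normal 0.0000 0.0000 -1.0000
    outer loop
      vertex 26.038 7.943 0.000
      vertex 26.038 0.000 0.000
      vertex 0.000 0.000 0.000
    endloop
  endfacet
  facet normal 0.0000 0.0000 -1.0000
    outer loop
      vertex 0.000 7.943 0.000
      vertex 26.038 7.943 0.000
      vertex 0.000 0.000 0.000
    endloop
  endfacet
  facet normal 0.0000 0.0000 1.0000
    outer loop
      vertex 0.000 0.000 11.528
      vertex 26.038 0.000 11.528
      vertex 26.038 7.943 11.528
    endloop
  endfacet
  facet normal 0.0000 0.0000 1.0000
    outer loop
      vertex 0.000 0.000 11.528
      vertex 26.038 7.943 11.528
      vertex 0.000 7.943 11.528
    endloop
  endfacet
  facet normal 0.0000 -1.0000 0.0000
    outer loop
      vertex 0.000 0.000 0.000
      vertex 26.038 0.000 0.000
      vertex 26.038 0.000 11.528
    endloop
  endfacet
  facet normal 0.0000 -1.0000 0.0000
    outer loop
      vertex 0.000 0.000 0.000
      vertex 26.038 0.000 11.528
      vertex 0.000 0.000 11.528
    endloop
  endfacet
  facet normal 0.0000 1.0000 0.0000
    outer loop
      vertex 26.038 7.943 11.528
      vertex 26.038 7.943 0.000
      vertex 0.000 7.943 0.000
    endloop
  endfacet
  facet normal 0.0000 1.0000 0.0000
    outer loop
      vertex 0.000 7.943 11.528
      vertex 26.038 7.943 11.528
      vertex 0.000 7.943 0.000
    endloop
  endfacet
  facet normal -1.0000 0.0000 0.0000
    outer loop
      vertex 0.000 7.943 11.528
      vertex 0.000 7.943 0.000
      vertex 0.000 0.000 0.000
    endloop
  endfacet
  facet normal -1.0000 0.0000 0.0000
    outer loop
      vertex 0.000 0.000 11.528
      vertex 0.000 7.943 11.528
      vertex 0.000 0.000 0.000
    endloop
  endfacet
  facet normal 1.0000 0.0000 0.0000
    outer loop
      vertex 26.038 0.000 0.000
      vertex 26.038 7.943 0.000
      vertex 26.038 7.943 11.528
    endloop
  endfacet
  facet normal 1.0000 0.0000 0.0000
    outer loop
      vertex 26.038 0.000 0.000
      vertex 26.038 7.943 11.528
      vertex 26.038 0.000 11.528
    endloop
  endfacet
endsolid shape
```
; perimeter-only toolpath
G21 ; units = mm
G90 ; absolute positioning
G28 ; home
; layer 1
G0 Z1.647
G0 X0.000 Y0.000
G1 X26.038 Y0.000
G1 X26.038 Y7.943
G1 X0.000 Y7.943
G1 X0.000 Y0.000
; layer 2
G0 Z3.294
G0 X0.000 Y0.000
G1 X26.038 Y0.000
G1 X26.038 Y7.943
G1 X0.000 Y7.943
G1 X0.000 Y0.000
; layer 3
G0 Z4.941
G0 X0.000 Y0.000
G1 X26.038 Y0.000
G1 X26.038 Y7.943
G1 X0.000 Y7.943
G1 X0.000 Y0.000
; layer 4
G0 Z6.587
G0 X0.000 Y0.000
G1 X26.038 Y0.000
G1 X26.038 Y7.943
G1 X0.000 Y7.943
G1 X0.000 Y0.000
; layer 5
G0 Z8.234
G0 X0.000 Y0.000
G1 X26.038 Y0.000
G1 X26.038 Y7.943
G1 X0.000 Y7.943
G1 X0.000 Y0.000
; layer 6
G0 Z9.881
G0 X0.000 Y0.000
G1 X26.038 Y0.000
G1 X26.038 Y7.943
G1 X0.000 Y7.943
G1 X0.000 Y0.000
; layer 7
G0 Z11.528
G0 X0.000 Y0.000
G1 X26.038 Y0.000
G1 X26.038 Y7.943
G1 X0.000 Y7.943
G1 X0.000 Y0.000
M2 ; end

The solid is a rectangular box, roughly 26 × 7.94 mm footprint and 11.5 mm tall. Slicing at Δz = 1.647 mm — 7 equal slices spanning the solid's height, so layer i sits at z = i·h/7 — gives 7 non-empty perimeters. Each is a 4-segment closed polygon; G0 lifts to the layer z and rapids to the start vertex, then G1 traces the edges.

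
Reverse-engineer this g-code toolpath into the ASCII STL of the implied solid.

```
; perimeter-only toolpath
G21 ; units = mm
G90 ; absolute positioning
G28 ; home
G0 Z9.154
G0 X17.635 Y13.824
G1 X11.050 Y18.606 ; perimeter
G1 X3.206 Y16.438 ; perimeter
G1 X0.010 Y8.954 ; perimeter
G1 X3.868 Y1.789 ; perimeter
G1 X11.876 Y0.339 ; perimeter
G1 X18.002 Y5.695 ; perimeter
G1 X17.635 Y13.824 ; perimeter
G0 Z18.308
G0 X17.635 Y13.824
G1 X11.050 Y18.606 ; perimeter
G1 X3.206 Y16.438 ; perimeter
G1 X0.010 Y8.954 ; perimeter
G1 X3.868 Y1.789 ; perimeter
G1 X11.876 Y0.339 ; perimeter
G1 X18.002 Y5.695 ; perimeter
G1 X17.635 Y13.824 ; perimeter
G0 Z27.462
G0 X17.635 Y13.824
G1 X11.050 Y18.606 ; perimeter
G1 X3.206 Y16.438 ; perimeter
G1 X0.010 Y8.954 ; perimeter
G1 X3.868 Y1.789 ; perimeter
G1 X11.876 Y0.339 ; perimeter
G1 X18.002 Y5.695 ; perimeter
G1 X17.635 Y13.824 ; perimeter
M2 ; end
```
solid part
  facet normal 0.0000 0.0000 -1.0000
    outer loop
      vertex 3.206 16.438 0.000
      vertex 11.050 18.606 0.000
      vertex 17.635 13.824 0.000
    endloop
  endfacet
  facet normal 0.0000 0.0000 -1.0000
    outer loop
      vertex 0.010 8.954 0.000
      vertex 3.206 16.438 0.000
      vertex 17.635 13.824 0.000
    endloop
  endfacet
  facet normal 0.0000 0.0000 -1.0000
    outer loop
      vertex 3.868 1.789 0.000
      vertex 0.010 8.954 0.000
      vertex 17.635 13.824 0.000
    endloop
  endfacet
  facet normal 0.0000 0.0000 -1.0000
    outer loop
      vertex 11.876 0.339 0.000
      vertex 3.868 1.789 0.000
      vertex 17.635 13.824 0.000
    endloop
  endfacet
  facet normal 0.0000 0.0000 -1.0000
    outer loop
      vertex 18.002 5.695 0.000
      vertex 11.876 0.339 0.000
      vertex 17.635 13.824 0.000
    endloop
  endfacet
  facet normal 0.0000 0.0000 1.0000
    outer loop
      vertex 17.635 13.824 27.462
      vertex 11.050 18.606 27.462
      vertex 3.206 16.438 27.462
    endloop
  endfacet
  facet normal 0.0000 0.0000 1.0000
    outer loop
      vertex 17.635 13.824 27.462
      vertex 3.206 16.438 27.462
      vertex 0.010 8.954 27.462
    endloop
  endfacet
  facet normal 0.0000 0.0000 1.0000
    outer loop
      vertex 17.635 13.824 27.462
      vertex 0.010 8.954 27.462
      vertex 3.868 1.789 27.462
    endloop
  endfacet
  facet normal 0.0000 0.0000 1.0000
    outer loop
      vertex 17.635 13.824 27.462
      vertex 3.868 1.789 27.462
      vertex 11.876 0.339 27.462
    endloop
  endfacet
  facet normal 0.0000 0.0000 1.0000
    outer loop
      vertex 17.635 13.824 27.462
      vertex 11.876 0.339 27.462
      vertex 18.002 5.695 27.462
    endloop
  endfacet
  facet normal 0.5876 0.8092 0.0000
    outer loop
      vertex 17.635 13.824 0.000
      vertex 11.050 18.606 0.000
      vertex 11.050 18.606 27.462
    endloop
  endfacet
  facet normal 0.5876 0.8092 0.0000
    outer loop
      vertex 17.635 13.824 0.000
      vertex 11.050 18.606 27.462
      vertex 17.635 13.824 27.462
    endloop
  endfacet
  facet normal -0.2664 0.9639 0.0000
    outer loop
      vertex 11.050 18.606 0.000
      vertex 3.206 16.438 0.000
      vertex 3.206 16.438 27.462
    endloop
  endfacet
  facet normal -0.2664 0.9639 0.0000
    outer loop
      vertex 11.050 18.606 0.000
      vertex 3.206 16.438 27.462
      vertex 11.050 18.606 27.462
    endloop
  endfacet
  facet normal -0.9197 0.3927 0.0000
    outer loop
      vertex 3.206 16.438 0.000
      vertex 0.010 8.954 0.000
      vertex 0.010 8.954 27.462
    endloop
  endfacet
  facet normal -0.9197 0.3927 0.0000
    outer loop
      vertex 3.206 16.438 0.000
      vertex 0.010 8.954 27.462
      vertex 3.206 16.438 27.462
    endloop
  endfacet
  facet normal -0.8805 -0.4741 0.0000
    outer loop
      vertex 0.010 8.954 0.000
      vertex 3.868 1.789 0.000
      vertex 3.868 1.789 27.462
    endloop
  endfacet
  facet normal -0.8805 -0.4741 0.0000
    outer loop
      vertex 0.010 8.954 0.000
      vertex 3.868 1.789 27.462
      vertex 0.010 8.954 27.462
    endloop
  endfacet
  facet normal -0.1782 -0.9840 0.0000
    outer loop
      vertex 3.868 1.789 0.000
      vertex 11.876 0.339 0.000
      vertex 11.876 0.339 27.462
    endloop
  endfacet
  facet normal -0.1782 -0.9840 0.0000
    outer loop
      vertex 3.868 1.789 0.000
      vertex 11.876 0.339 27.462
      vertex 3.868 1.789 27.462
    endloop
  endfacet
  facet normal 0.6582 -0.7528 0.0000
    outer loop
      vertex 11.876 0.339 0.000
      vertex 18.002 5.695 0.000
      vertex 18.002 5.695 27.462
    endloop
  endfacet
  facet normal 0.6582 -0.7528 0.0000
    outer loop
      vertex 11.876 0.339 0.000
      vertex 18.002 5.695 27.462
      vertex 11.876 0.339 27.462
    endloop
  endfacet
  facet normal 0.9990 0.0451 0.0000
    outer loop
      vertex 18.002 5.695 0.000
      vertex 17.635 13.824 0.000
      vertex 17.635 13.824 27.462
    endloop
  endfacet
  facet normal 0.9990 0.0451 0.0000
    outer loop
      vertex 18.002 5.695 0.000
      vertex 17.635 13.824 27.462
      vertex 18.002 5.695 27.462
    endloop
  endfacet
endsolid part

The G0 Z moves step by Δz≈9.154 mm. Every layer's G1 loop is the same polygon, so the solid is a straight extrusion of it from z=0 to z≈27.5. Closing with flat bottom and top caps and triangulating gives 24 facets — a regular 7-sided prism (a cylinder approximated with 7 flat sides), circumscribed radius ≈ 9.38 mm, height ≈ 27.5 mm.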